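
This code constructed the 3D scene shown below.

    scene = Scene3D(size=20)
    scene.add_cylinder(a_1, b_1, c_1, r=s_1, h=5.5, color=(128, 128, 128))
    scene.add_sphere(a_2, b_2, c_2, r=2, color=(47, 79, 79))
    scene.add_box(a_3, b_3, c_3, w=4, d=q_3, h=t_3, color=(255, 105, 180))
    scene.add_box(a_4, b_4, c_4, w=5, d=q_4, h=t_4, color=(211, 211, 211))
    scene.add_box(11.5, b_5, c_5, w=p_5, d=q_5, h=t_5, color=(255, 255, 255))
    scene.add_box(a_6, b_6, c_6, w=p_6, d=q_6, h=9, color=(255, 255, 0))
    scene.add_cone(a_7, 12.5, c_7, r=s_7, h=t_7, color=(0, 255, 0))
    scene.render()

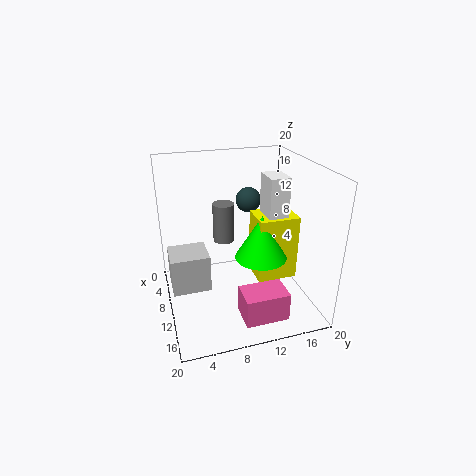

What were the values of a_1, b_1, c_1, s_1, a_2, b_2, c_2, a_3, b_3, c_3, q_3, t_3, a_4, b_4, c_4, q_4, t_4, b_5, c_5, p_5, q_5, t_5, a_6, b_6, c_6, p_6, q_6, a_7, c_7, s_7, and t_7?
a_1 = 8
b_1 = 8.5
c_1 = 9
s_1 = 1.5
a_2 = 2.5
b_2 = 14
c_2 = 12.5
a_3 = 13.5
b_3 = 9
c_3 = 0.5
q_3 = 6
t_3 = 4
a_4 = 5
b_4 = 0.5
c_4 = 2
q_4 = 5.5
t_4 = 5.5
b_5 = 12.5
c_5 = 14.5
p_5 = 3.5
q_5 = 2.5
t_5 = 5
a_6 = 9
b_6 = 12
c_6 = 4.5
p_6 = 4.5
q_6 = 5.5
a_7 = 12.5
c_7 = 8
s_7 = 3.5
t_7 = 6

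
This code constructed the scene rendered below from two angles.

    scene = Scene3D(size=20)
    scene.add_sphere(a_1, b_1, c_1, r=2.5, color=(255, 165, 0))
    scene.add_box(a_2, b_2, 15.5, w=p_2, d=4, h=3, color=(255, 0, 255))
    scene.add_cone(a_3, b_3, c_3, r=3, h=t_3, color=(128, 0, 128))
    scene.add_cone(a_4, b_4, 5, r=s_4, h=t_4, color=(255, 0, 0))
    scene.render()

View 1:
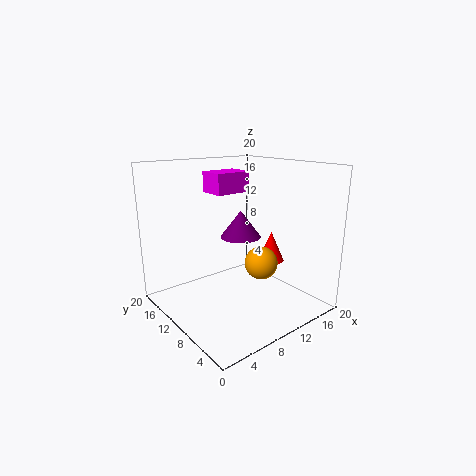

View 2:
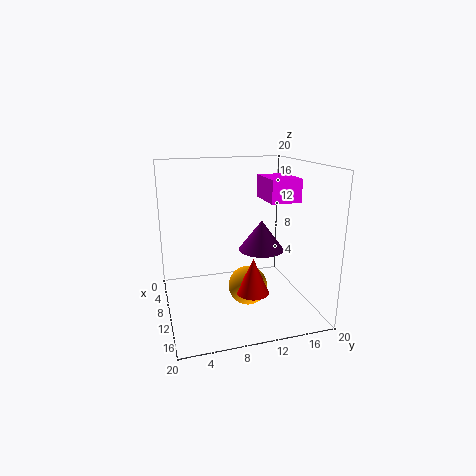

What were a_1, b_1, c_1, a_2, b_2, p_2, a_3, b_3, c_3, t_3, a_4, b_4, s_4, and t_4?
a_1 = 14.5, b_1 = 10, c_1 = 5, a_2 = 9, b_2 = 13, p_2 = 5.5, a_3 = 12.5, b_3 = 12.5, c_3 = 9, t_3 = 4, a_4 = 16.5, b_4 = 10, s_4 = 2, t_4 = 4.5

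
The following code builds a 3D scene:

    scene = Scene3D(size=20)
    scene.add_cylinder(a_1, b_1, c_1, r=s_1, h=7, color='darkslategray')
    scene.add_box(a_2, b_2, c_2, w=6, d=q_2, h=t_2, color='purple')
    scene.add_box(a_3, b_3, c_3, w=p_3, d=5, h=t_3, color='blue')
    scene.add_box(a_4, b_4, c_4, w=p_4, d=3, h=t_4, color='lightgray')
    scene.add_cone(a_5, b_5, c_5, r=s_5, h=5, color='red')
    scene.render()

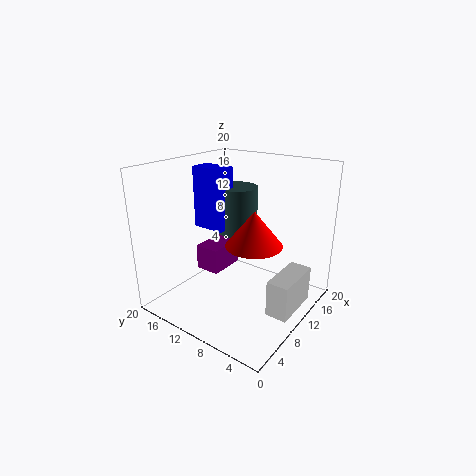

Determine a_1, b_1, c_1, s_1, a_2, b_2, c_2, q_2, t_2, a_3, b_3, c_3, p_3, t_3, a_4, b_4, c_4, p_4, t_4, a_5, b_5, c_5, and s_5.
a_1 = 14
b_1 = 13
c_1 = 9
s_1 = 3
a_2 = 11
b_2 = 15
c_2 = 2
q_2 = 4
t_2 = 4
a_3 = 10
b_3 = 13
c_3 = 10
p_3 = 3
t_3 = 9
a_4 = 8
b_4 = 1
c_4 = 1
p_4 = 7
t_4 = 5
a_5 = 11
b_5 = 8
c_5 = 9
s_5 = 4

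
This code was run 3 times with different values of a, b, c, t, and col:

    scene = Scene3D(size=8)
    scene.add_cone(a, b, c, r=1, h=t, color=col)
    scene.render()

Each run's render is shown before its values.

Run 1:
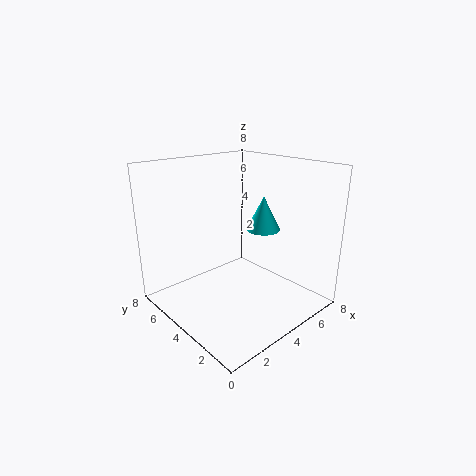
a = 6; b = 4; c = 4; t = 2; col = 'cyan'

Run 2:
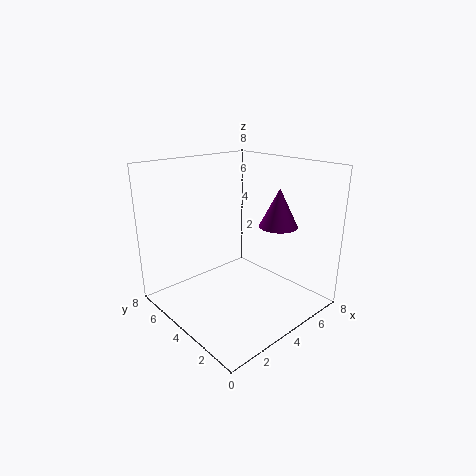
a = 5; b = 2; c = 5; t = 2; col = 'purple'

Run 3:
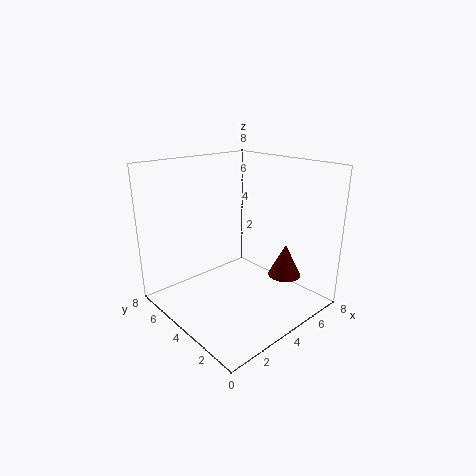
a = 7; b = 3; c = 1; t = 2; col = 'maroon'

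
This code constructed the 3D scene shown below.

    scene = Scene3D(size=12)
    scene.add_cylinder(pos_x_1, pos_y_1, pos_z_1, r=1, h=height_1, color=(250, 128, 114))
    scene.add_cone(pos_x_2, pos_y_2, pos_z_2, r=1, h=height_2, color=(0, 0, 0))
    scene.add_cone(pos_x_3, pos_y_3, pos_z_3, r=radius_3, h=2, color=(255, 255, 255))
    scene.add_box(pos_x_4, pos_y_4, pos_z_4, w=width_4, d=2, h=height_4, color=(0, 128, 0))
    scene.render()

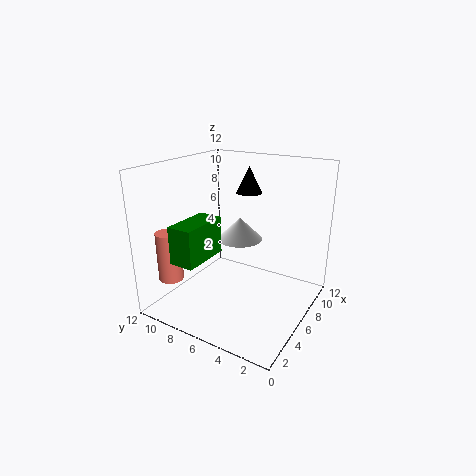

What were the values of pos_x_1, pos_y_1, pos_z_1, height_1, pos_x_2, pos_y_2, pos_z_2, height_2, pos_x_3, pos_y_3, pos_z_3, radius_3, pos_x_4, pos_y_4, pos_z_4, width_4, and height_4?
pos_x_1 = 2; pos_y_1 = 10; pos_z_1 = 3; height_1 = 4; pos_x_2 = 6; pos_y_2 = 5; pos_z_2 = 10; height_2 = 2; pos_x_3 = 8; pos_y_3 = 7; pos_z_3 = 5; radius_3 = 2; pos_x_4 = 1; pos_y_4 = 7; pos_z_4 = 5; width_4 = 4; height_4 = 3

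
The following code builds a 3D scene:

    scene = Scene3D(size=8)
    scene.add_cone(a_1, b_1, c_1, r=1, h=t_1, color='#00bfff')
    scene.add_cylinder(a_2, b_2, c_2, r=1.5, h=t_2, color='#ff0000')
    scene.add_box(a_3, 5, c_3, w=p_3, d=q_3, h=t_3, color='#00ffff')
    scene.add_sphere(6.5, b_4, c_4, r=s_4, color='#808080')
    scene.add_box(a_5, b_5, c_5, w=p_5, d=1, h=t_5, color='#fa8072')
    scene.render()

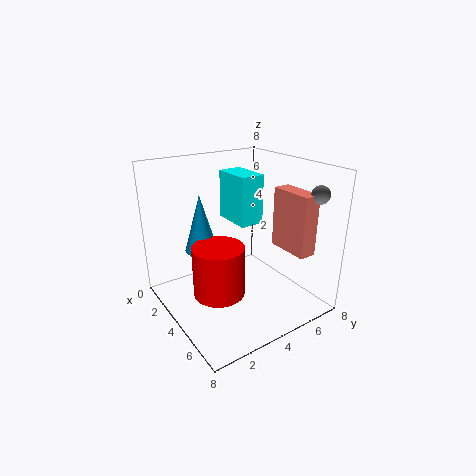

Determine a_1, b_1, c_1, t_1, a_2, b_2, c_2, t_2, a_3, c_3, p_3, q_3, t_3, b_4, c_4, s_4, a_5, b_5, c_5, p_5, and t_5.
a_1 = 1.5, b_1 = 3, c_1 = 2.5, t_1 = 3.5, a_2 = 3.5, b_2 = 3, c_2 = 0.5, t_2 = 3, a_3 = 0.5, c_3 = 4, p_3 = 2.5, q_3 = 1.5, t_3 = 3, b_4 = 7.5, c_4 = 6.5, s_4 = 0.5, a_5 = 4, b_5 = 6.5, c_5 = 3, p_5 = 2.5, t_5 = 3.5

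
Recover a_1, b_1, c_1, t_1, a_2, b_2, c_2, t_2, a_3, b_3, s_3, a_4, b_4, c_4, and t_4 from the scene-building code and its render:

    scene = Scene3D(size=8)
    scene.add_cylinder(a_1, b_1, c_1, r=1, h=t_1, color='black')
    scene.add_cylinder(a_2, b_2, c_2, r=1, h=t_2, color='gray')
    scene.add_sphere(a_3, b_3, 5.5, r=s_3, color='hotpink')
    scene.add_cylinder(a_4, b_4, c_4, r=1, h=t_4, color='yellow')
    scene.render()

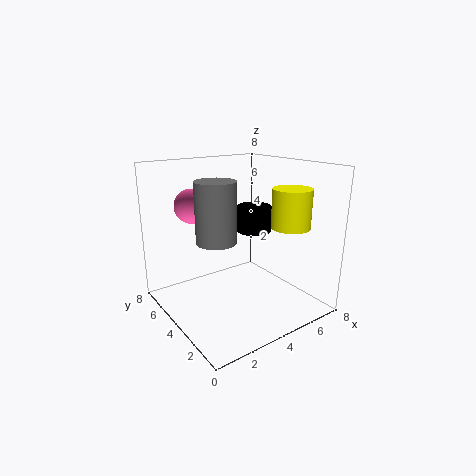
a_1 = 5.5; b_1 = 4.5; c_1 = 4; t_1 = 1.5; a_2 = 2; b_2 = 3; c_2 = 4.5; t_2 = 3; a_3 = 2.5; b_3 = 6.5; s_3 = 1; a_4 = 5.5; b_4 = 1.5; c_4 = 5; t_4 = 2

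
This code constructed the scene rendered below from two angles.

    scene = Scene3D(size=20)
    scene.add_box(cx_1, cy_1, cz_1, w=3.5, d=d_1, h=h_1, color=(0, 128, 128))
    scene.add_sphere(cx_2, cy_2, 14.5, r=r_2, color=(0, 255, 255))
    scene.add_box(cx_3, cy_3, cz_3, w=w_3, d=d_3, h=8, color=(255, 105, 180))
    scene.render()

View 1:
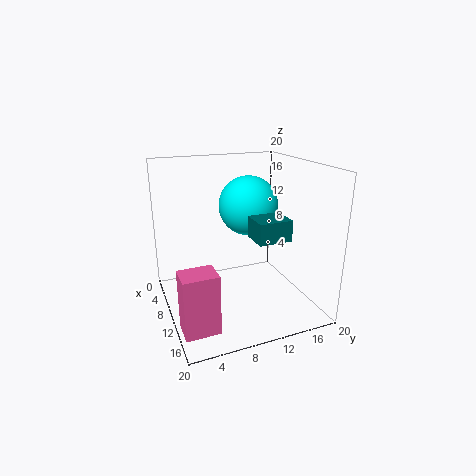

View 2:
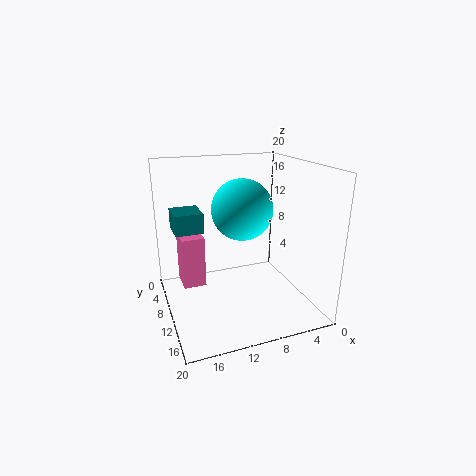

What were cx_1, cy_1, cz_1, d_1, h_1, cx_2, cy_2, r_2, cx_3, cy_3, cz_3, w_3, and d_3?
cx_1 = 15.5, cy_1 = 9, cz_1 = 12.5, d_1 = 4, h_1 = 2.5, cx_2 = 10, cy_2 = 11.5, r_2 = 4, cx_3 = 13.5, cy_3 = 0.5, cz_3 = 0.5, w_3 = 3.5, d_3 = 4.5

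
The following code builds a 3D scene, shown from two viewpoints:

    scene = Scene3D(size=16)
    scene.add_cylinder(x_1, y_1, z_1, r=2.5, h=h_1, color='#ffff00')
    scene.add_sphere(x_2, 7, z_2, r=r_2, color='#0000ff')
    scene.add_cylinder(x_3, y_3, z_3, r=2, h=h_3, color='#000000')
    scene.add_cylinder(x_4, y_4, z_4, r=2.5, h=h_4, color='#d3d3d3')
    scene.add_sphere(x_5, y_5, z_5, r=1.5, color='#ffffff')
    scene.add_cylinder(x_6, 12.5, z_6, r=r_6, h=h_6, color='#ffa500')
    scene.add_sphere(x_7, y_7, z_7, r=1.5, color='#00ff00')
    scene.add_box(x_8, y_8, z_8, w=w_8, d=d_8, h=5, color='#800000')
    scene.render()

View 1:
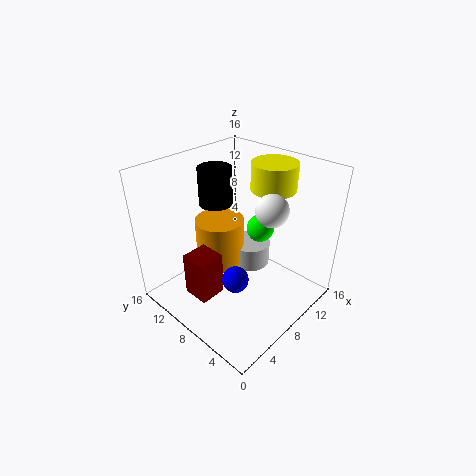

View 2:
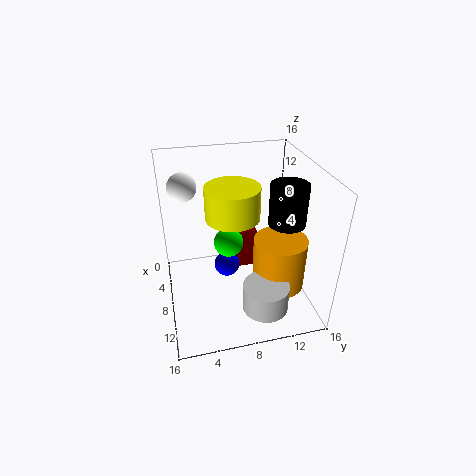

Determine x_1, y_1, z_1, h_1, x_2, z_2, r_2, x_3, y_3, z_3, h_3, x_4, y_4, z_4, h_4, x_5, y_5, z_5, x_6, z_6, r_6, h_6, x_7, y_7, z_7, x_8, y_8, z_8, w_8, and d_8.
x_1 = 12; y_1 = 6.5; z_1 = 13; h_1 = 3; x_2 = 6.5; z_2 = 3.5; r_2 = 1.5; x_3 = 9.5; y_3 = 13; z_3 = 10; h_3 = 4.5; x_4 = 12.5; y_4 = 10; z_4 = 1.5; h_4 = 3; x_5 = 6.5; y_5 = 2.5; z_5 = 14; x_6 = 9.5; z_6 = 2; r_6 = 3; h_6 = 6; x_7 = 10; y_7 = 6.5; z_7 = 9; x_8 = 2.5; y_8 = 8; z_8 = 2; w_8 = 3; d_8 = 3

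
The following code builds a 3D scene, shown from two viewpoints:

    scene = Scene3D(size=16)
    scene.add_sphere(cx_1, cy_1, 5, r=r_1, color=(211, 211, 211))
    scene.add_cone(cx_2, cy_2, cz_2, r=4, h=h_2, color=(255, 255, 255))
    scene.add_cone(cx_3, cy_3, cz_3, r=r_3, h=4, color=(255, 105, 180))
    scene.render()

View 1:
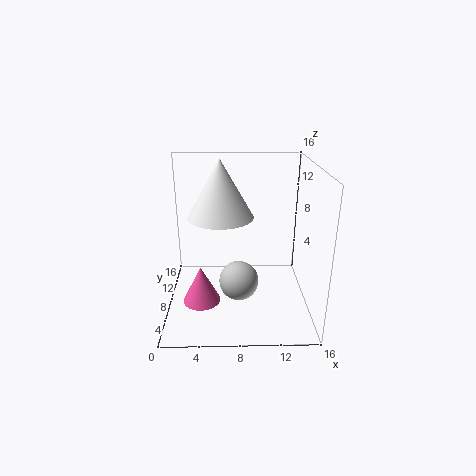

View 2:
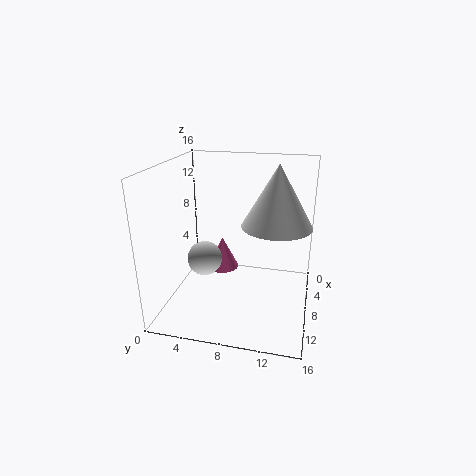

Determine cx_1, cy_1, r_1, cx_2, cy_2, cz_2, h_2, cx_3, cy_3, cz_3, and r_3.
cx_1 = 8, cy_1 = 4, r_1 = 2, cx_2 = 6, cy_2 = 12, cz_2 = 9, h_2 = 7, cx_3 = 4, cy_3 = 5, cz_3 = 2, r_3 = 2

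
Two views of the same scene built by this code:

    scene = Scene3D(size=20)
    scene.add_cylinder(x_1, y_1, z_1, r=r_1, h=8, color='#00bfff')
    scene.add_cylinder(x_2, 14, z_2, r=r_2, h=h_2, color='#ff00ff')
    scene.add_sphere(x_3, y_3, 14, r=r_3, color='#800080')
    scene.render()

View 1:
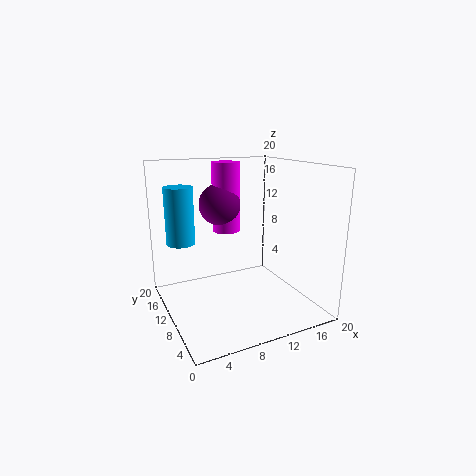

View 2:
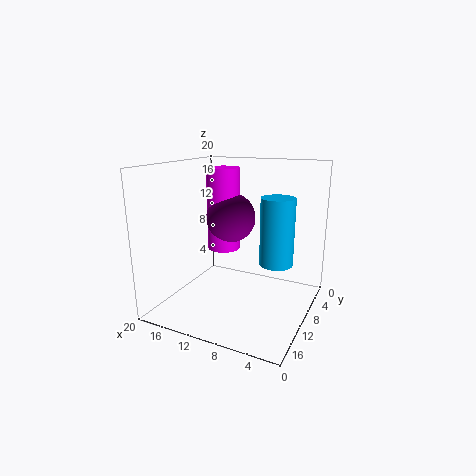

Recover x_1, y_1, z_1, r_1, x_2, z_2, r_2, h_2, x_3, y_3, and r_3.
x_1 = 3; y_1 = 14; z_1 = 9; r_1 = 2; x_2 = 10; z_2 = 10; r_2 = 2; h_2 = 10; x_3 = 9; y_3 = 14; r_3 = 3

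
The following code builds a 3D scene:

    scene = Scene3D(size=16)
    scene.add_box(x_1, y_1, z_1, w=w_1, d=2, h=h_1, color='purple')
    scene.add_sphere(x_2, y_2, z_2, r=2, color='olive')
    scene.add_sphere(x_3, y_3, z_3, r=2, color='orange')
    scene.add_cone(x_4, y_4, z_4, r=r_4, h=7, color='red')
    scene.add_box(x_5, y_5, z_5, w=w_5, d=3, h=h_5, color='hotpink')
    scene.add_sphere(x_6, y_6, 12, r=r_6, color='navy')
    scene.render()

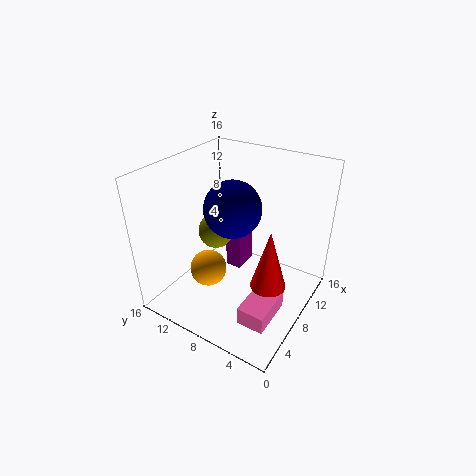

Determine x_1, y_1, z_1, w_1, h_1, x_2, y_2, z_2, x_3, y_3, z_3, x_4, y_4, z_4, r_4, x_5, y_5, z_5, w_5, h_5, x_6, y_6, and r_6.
x_1 = 10, y_1 = 9, z_1 = 2, w_1 = 3, h_1 = 6, x_2 = 8, y_2 = 11, z_2 = 8, x_3 = 5, y_3 = 10, z_3 = 5, x_4 = 8, y_4 = 4, z_4 = 3, r_4 = 2, x_5 = 3, y_5 = 2, z_5 = 1, w_5 = 5, h_5 = 2, x_6 = 7, y_6 = 8, r_6 = 3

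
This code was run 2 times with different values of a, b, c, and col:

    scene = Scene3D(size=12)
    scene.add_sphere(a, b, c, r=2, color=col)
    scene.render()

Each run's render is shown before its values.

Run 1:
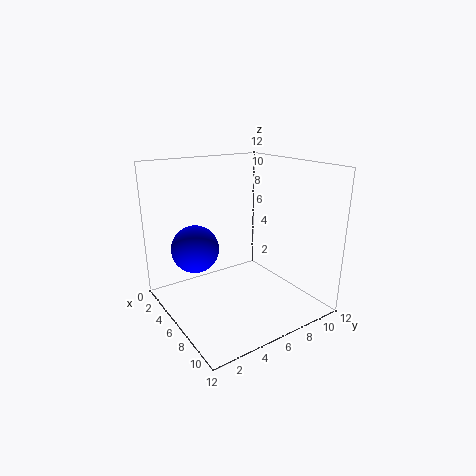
a = 4
b = 3
c = 5
col = 'blue'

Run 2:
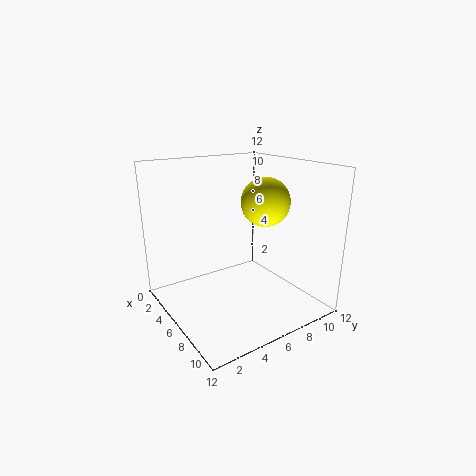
a = 7
b = 8
c = 9
col = 'yellow'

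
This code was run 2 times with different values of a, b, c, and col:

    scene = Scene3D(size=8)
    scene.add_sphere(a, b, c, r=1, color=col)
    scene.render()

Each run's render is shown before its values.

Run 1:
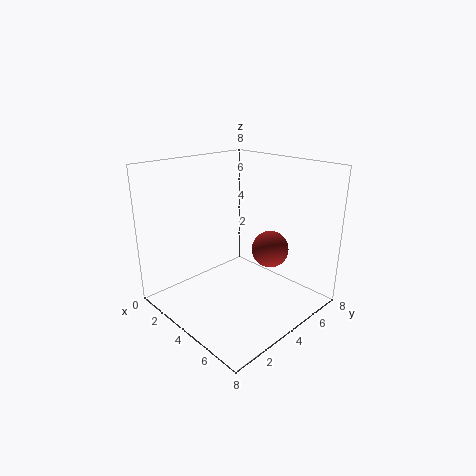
a = 5.5; b = 5; c = 3.5; col = 'brown'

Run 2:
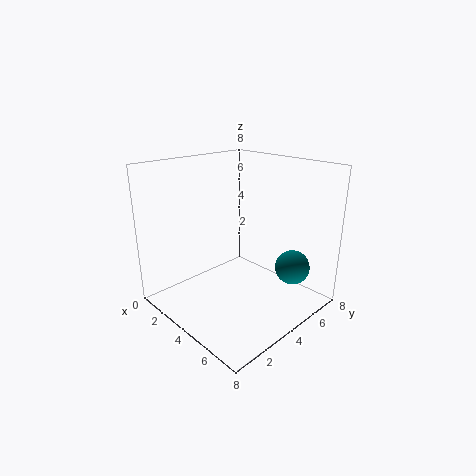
a = 6; b = 6.5; c = 2; col = 'teal'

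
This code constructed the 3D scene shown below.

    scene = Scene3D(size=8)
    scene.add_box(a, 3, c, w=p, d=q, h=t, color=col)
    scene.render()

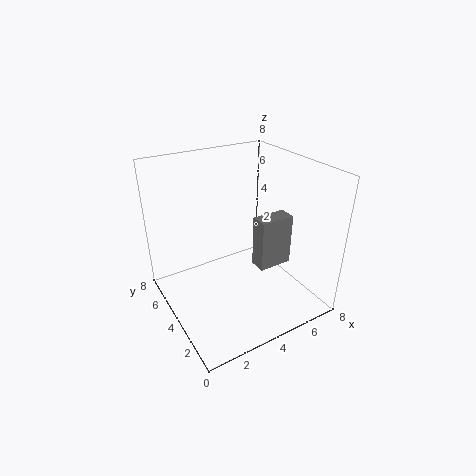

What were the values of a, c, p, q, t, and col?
a = 5; c = 2; p = 2; q = 1; t = 3; col = 'gray'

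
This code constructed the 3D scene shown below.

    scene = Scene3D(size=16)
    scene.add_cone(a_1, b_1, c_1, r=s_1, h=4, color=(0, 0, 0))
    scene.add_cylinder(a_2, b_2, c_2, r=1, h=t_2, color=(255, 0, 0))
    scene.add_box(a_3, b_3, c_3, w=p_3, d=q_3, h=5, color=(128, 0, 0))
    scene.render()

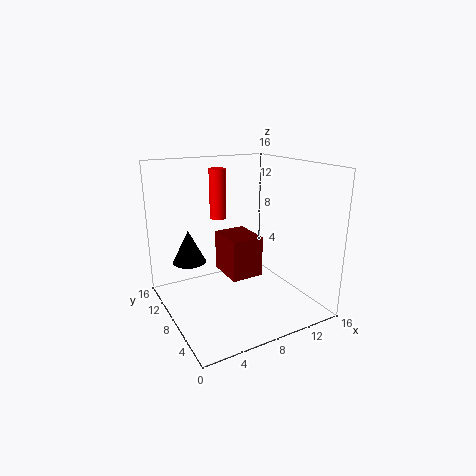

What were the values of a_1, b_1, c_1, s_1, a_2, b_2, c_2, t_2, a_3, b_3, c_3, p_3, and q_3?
a_1 = 4
b_1 = 13
c_1 = 4
s_1 = 2
a_2 = 8
b_2 = 13
c_2 = 9
t_2 = 6
a_3 = 8
b_3 = 9
c_3 = 2
p_3 = 4
q_3 = 5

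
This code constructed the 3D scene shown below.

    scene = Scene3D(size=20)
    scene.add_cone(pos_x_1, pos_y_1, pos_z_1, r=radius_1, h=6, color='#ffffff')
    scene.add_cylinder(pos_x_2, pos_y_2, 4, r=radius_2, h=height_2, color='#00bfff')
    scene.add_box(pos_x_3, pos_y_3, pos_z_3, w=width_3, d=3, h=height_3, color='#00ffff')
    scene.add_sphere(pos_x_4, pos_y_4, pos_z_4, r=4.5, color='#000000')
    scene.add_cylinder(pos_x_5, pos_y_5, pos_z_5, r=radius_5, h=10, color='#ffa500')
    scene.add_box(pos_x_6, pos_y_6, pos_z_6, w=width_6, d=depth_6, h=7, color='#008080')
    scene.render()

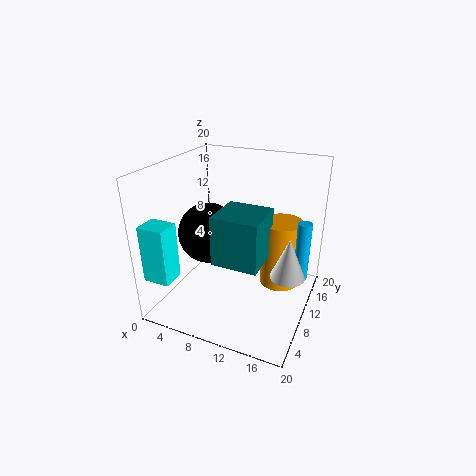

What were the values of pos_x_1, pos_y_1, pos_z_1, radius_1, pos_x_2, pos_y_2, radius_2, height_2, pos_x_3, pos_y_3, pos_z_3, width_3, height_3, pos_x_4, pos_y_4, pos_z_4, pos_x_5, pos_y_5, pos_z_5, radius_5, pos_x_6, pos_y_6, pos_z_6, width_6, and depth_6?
pos_x_1 = 17, pos_y_1 = 11.5, pos_z_1 = 4.5, radius_1 = 2.5, pos_x_2 = 18.5, pos_y_2 = 13, radius_2 = 1, height_2 = 8.5, pos_x_3 = 1, pos_y_3 = 0.5, pos_z_3 = 6.5, width_3 = 3.5, height_3 = 7.5, pos_x_4 = 4.5, pos_y_4 = 11.5, pos_z_4 = 9, pos_x_5 = 15, pos_y_5 = 14.5, pos_z_5 = 1.5, radius_5 = 3, pos_x_6 = 7.5, pos_y_6 = 6.5, pos_z_6 = 7, width_6 = 6.5, depth_6 = 6.5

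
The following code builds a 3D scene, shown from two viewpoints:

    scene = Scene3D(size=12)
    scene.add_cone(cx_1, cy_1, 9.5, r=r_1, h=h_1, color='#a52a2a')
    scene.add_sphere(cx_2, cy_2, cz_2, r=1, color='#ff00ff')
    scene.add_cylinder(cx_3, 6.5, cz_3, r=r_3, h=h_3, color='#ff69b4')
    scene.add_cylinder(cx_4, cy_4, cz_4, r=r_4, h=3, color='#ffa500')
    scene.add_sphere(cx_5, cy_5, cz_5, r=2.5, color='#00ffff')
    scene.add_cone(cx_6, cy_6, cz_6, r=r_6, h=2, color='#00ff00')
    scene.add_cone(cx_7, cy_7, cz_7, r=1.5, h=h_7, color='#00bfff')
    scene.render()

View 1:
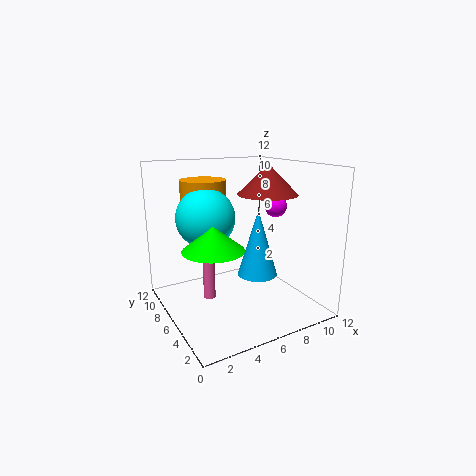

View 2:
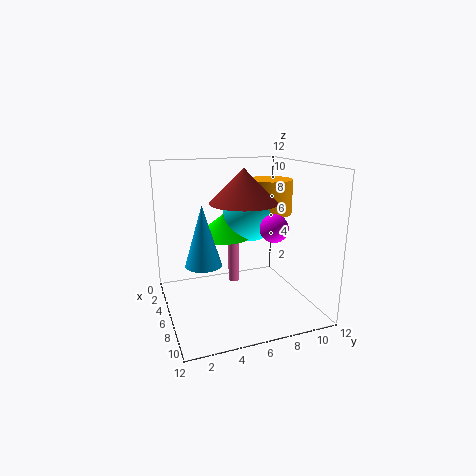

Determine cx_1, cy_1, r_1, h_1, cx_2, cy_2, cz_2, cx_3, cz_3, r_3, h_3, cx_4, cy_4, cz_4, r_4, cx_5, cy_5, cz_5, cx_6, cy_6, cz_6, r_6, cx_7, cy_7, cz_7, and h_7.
cx_1 = 8.5; cy_1 = 5.5; r_1 = 2.5; h_1 = 2.5; cx_2 = 10.5; cy_2 = 7; cz_2 = 8; cx_3 = 3.5; cz_3 = 1; r_3 = 0.5; h_3 = 4; cx_4 = 4.5; cy_4 = 9.5; cz_4 = 7.5; r_4 = 2; cx_5 = 4; cy_5 = 8; cz_5 = 7.5; cx_6 = 3.5; cy_6 = 5.5; cz_6 = 5.5; r_6 = 2.5; cx_7 = 6; cy_7 = 3; cz_7 = 4; h_7 = 5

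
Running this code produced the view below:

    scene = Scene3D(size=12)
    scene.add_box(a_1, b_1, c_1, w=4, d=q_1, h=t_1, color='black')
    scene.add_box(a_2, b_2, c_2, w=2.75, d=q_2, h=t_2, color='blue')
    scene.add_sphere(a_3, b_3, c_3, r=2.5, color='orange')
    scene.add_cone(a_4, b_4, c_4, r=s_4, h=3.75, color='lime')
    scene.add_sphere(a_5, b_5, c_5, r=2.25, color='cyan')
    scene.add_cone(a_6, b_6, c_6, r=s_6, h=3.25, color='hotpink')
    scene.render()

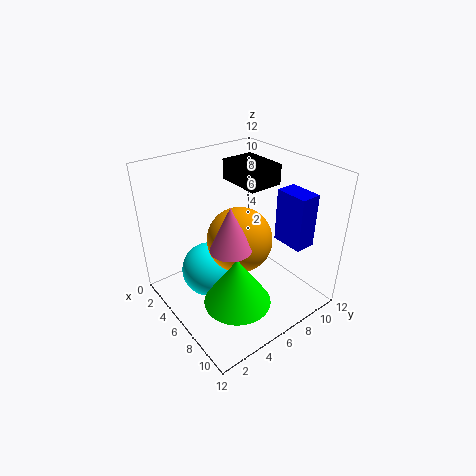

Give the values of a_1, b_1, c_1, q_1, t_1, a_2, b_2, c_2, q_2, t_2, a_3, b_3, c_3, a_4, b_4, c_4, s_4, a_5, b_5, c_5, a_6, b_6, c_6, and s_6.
a_1 = 2.25; b_1 = 7.25; c_1 = 9.75; q_1 = 3; t_1 = 1.75; a_2 = 7.25; b_2 = 9; c_2 = 5.5; q_2 = 1.75; t_2 = 4.5; a_3 = 7.5; b_3 = 5; c_3 = 7; a_4 = 9.5; b_4 = 3.25; c_4 = 3.25; s_4 = 2.5; a_5 = 5.25; b_5 = 3.5; c_5 = 3.5; a_6 = 8.75; b_6 = 3.25; c_6 = 7.5; s_6 = 1.5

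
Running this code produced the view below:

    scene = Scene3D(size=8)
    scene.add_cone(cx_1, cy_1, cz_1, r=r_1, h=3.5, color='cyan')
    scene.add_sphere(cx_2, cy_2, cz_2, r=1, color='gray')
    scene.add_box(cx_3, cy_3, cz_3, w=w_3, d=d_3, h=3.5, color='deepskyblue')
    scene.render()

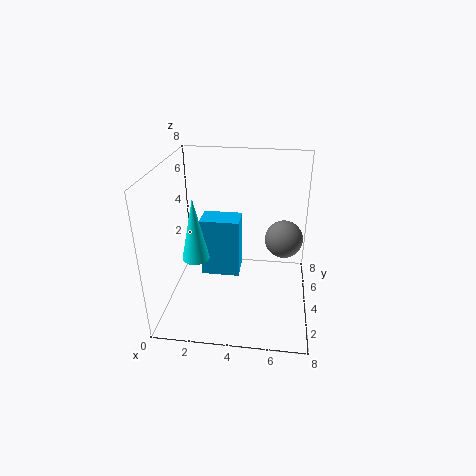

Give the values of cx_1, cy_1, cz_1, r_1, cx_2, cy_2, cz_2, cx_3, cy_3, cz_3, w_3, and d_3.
cx_1 = 1.75, cy_1 = 3.25, cz_1 = 3, r_1 = 0.75, cx_2 = 6.5, cy_2 = 3.75, cz_2 = 4.25, cx_3 = 1.75, cy_3 = 4.25, cz_3 = 1.25, w_3 = 2.25, d_3 = 1.5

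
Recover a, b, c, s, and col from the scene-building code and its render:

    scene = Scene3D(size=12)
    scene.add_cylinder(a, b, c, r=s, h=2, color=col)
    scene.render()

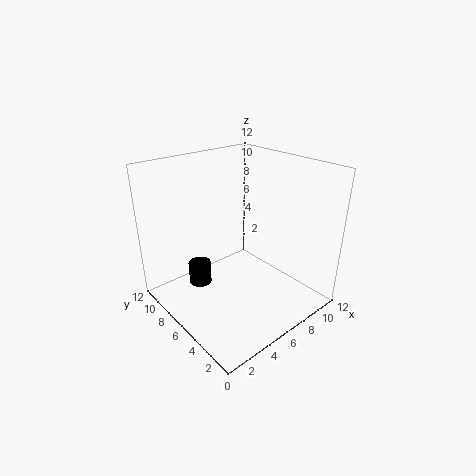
a = 4
b = 9
c = 1
s = 1
col = 'black'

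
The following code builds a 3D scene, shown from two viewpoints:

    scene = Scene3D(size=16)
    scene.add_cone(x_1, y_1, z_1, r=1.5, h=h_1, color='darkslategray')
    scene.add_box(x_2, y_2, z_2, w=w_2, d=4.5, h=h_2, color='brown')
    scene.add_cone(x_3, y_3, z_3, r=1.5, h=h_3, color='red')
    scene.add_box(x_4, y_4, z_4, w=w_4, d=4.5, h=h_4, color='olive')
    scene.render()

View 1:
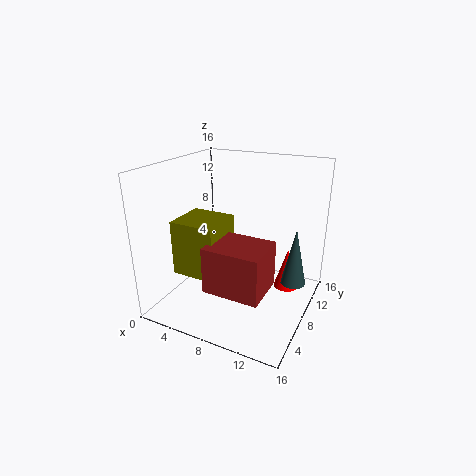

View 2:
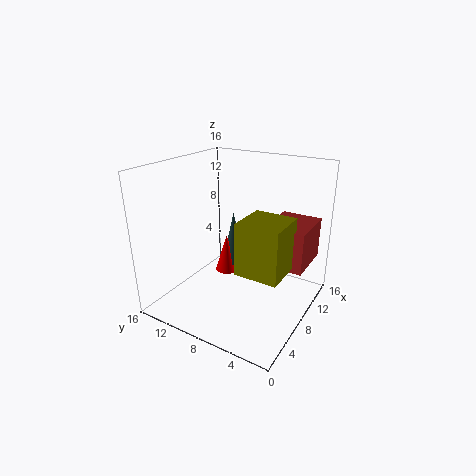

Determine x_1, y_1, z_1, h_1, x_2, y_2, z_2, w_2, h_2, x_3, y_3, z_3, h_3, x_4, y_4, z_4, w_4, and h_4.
x_1 = 13.5, y_1 = 12, z_1 = 1.5, h_1 = 7, x_2 = 8, y_2 = 0.5, z_2 = 5.5, w_2 = 5.5, h_2 = 4.5, x_3 = 12.5, y_3 = 12.5, z_3 = 0.5, h_3 = 5, x_4 = 4, y_4 = 1.5, z_4 = 6, w_4 = 4.5, h_4 = 5.5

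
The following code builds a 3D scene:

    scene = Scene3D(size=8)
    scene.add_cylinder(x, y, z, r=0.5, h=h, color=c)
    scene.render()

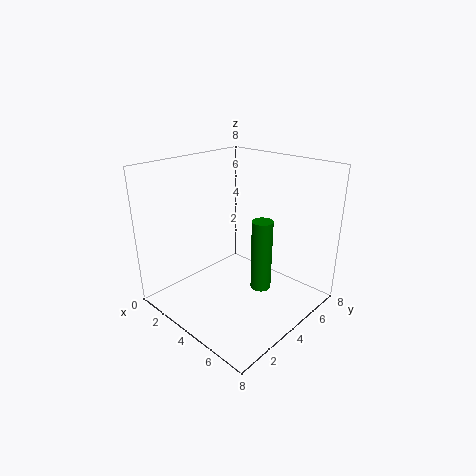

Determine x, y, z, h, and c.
x = 6.5; y = 3; z = 2.5; h = 3.5; c = 'green'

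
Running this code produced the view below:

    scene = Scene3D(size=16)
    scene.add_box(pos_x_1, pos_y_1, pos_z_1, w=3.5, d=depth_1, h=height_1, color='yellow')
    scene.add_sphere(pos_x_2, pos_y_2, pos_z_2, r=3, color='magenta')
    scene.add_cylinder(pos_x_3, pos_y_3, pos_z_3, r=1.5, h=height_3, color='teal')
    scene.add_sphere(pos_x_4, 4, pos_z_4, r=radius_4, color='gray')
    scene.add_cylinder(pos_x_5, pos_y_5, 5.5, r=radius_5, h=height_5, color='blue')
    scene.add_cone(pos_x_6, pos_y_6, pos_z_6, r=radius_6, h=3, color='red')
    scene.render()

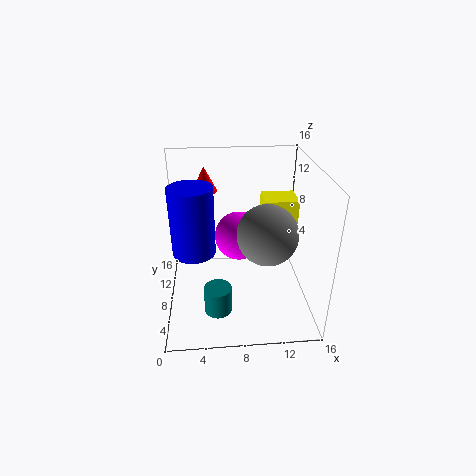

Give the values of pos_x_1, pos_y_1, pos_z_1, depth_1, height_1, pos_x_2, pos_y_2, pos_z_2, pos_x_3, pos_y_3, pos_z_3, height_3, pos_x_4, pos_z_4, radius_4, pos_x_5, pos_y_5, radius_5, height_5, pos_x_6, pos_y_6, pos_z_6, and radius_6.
pos_x_1 = 10.5
pos_y_1 = 6
pos_z_1 = 10.5
depth_1 = 3
height_1 = 2.5
pos_x_2 = 8.5
pos_y_2 = 12
pos_z_2 = 6
pos_x_3 = 5.5
pos_y_3 = 4.5
pos_z_3 = 1
height_3 = 3
pos_x_4 = 10.5
pos_z_4 = 10.5
radius_4 = 3
pos_x_5 = 3
pos_y_5 = 9.5
radius_5 = 2.5
height_5 = 8
pos_x_6 = 4.5
pos_y_6 = 13.5
pos_z_6 = 11.5
radius_6 = 1.5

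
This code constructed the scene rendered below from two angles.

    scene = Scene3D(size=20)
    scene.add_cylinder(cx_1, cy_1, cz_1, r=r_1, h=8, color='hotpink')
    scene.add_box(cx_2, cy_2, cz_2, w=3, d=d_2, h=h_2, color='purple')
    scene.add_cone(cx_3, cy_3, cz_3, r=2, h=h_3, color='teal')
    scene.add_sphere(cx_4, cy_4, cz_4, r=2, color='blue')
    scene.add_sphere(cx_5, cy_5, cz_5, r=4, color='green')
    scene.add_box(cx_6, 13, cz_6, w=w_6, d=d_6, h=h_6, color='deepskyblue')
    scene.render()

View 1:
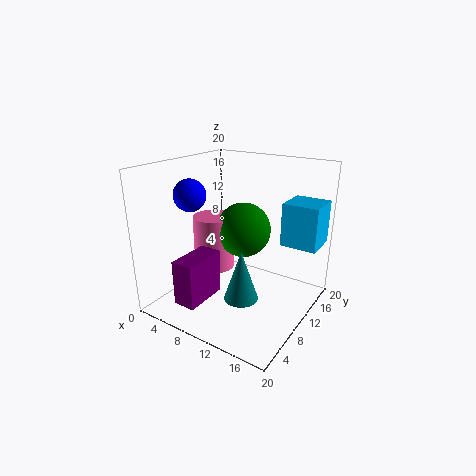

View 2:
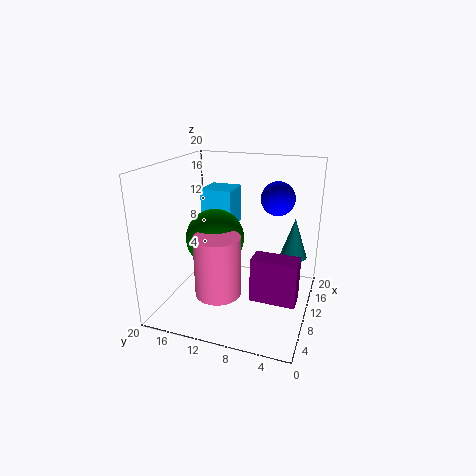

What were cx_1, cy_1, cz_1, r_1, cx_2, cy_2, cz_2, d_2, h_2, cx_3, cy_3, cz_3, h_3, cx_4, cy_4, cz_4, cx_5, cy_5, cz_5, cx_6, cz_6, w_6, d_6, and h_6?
cx_1 = 5; cy_1 = 11; cz_1 = 4; r_1 = 3; cx_2 = 6; cy_2 = 1; cz_2 = 3; d_2 = 6; h_2 = 6; cx_3 = 15; cy_3 = 3; cz_3 = 6; h_3 = 6; cx_4 = 7; cy_4 = 4; cz_4 = 17; cx_5 = 9; cy_5 = 13; cz_5 = 10; cx_6 = 15; cz_6 = 9; w_6 = 5; d_6 = 5; h_6 = 6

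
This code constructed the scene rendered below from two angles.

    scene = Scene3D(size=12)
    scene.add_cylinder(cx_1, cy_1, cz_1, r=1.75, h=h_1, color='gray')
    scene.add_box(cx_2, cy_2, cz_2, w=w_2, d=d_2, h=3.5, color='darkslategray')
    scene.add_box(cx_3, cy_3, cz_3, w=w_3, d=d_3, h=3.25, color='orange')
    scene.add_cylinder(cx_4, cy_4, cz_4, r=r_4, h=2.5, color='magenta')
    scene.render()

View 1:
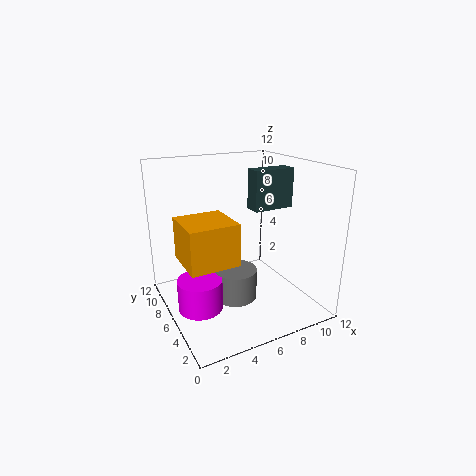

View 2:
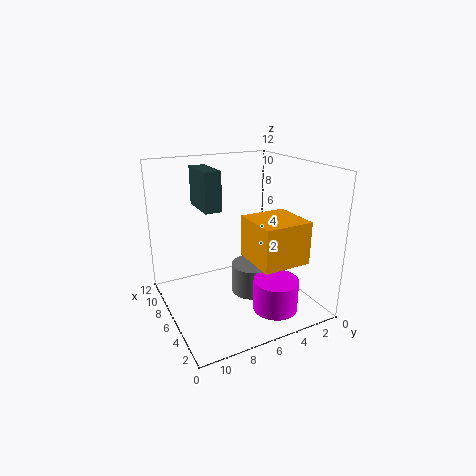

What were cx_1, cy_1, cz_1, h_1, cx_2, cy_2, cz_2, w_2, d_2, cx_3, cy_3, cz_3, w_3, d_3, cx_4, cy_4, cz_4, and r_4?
cx_1 = 5.25
cy_1 = 5
cz_1 = 1.25
h_1 = 2.5
cx_2 = 8
cy_2 = 6.5
cz_2 = 7.75
w_2 = 3.75
d_2 = 1.5
cx_3 = 0.75
cy_3 = 2.75
cz_3 = 5.25
w_3 = 3.75
d_3 = 3.75
cx_4 = 2
cy_4 = 4.75
cz_4 = 1.25
r_4 = 1.75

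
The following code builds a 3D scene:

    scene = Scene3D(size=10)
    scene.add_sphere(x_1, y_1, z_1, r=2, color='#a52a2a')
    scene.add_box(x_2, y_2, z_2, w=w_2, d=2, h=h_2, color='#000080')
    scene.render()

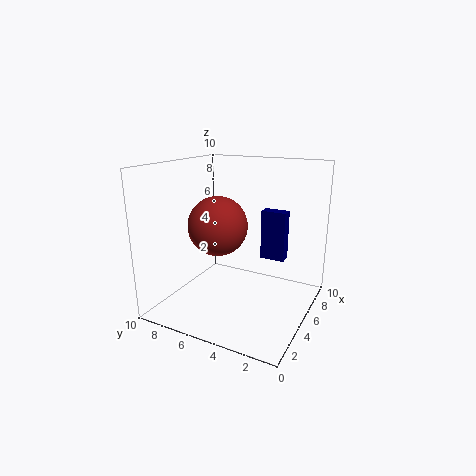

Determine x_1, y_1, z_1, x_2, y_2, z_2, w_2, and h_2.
x_1 = 4; y_1 = 6; z_1 = 6; x_2 = 9; y_2 = 3; z_2 = 2; w_2 = 1; h_2 = 4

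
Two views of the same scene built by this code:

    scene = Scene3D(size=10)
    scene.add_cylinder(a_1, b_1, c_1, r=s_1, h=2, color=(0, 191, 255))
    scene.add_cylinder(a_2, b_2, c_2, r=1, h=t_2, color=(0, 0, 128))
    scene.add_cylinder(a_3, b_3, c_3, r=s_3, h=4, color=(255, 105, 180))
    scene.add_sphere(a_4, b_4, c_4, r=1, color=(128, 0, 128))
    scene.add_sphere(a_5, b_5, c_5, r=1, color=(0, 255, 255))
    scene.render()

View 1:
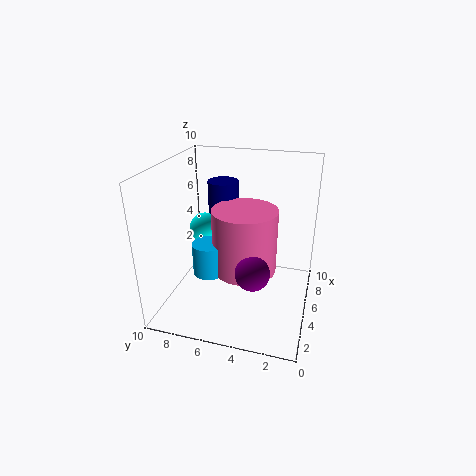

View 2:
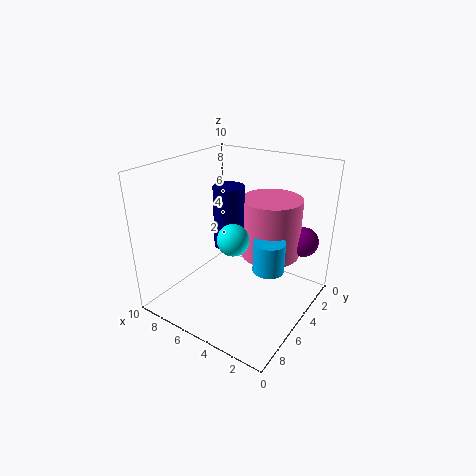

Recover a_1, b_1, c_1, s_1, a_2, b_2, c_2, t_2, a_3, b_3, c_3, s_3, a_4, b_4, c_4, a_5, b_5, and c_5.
a_1 = 2, b_1 = 6, c_1 = 4, s_1 = 1, a_2 = 5, b_2 = 6, c_2 = 5, t_2 = 4, a_3 = 3, b_3 = 4, c_3 = 4, s_3 = 2, a_4 = 1, b_4 = 3, c_4 = 5, a_5 = 4, b_5 = 7, c_5 = 6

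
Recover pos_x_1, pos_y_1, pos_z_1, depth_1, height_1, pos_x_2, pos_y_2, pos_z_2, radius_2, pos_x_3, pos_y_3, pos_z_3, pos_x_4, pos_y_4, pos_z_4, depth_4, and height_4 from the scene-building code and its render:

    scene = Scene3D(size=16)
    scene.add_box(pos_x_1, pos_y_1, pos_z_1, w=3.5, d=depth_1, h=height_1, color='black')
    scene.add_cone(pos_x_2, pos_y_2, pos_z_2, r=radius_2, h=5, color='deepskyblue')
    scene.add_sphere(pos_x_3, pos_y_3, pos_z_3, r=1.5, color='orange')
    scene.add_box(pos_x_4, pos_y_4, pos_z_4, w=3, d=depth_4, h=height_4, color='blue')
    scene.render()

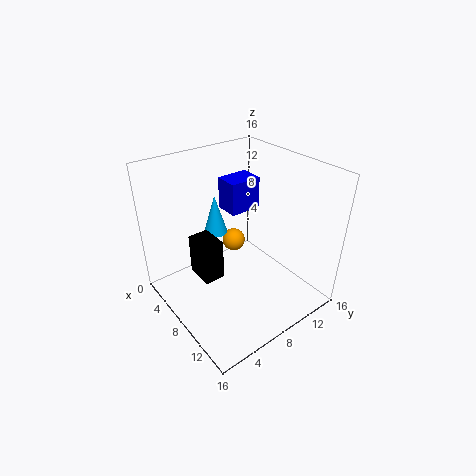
pos_x_1 = 3
pos_y_1 = 4.5
pos_z_1 = 2
depth_1 = 2.5
height_1 = 5
pos_x_2 = 2
pos_y_2 = 9
pos_z_2 = 5.5
radius_2 = 1.5
pos_x_3 = 2.5
pos_y_3 = 11.5
pos_z_3 = 3.5
pos_x_4 = 1.5
pos_y_4 = 10
pos_z_4 = 8.5
depth_4 = 4
height_4 = 4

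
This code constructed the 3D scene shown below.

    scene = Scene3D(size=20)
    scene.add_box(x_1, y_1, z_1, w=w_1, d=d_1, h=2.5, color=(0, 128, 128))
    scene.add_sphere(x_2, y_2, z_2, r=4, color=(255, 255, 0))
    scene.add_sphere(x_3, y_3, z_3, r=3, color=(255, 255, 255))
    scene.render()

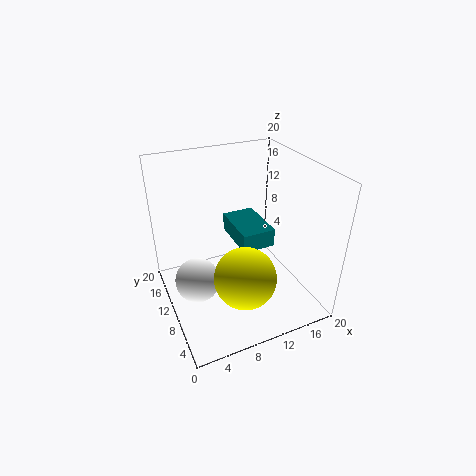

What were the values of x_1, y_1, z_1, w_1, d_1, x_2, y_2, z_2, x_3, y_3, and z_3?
x_1 = 9.5, y_1 = 7, z_1 = 9.5, w_1 = 4.5, d_1 = 7, x_2 = 8.5, y_2 = 4.5, z_2 = 7.5, x_3 = 3.5, y_3 = 9, z_3 = 5.5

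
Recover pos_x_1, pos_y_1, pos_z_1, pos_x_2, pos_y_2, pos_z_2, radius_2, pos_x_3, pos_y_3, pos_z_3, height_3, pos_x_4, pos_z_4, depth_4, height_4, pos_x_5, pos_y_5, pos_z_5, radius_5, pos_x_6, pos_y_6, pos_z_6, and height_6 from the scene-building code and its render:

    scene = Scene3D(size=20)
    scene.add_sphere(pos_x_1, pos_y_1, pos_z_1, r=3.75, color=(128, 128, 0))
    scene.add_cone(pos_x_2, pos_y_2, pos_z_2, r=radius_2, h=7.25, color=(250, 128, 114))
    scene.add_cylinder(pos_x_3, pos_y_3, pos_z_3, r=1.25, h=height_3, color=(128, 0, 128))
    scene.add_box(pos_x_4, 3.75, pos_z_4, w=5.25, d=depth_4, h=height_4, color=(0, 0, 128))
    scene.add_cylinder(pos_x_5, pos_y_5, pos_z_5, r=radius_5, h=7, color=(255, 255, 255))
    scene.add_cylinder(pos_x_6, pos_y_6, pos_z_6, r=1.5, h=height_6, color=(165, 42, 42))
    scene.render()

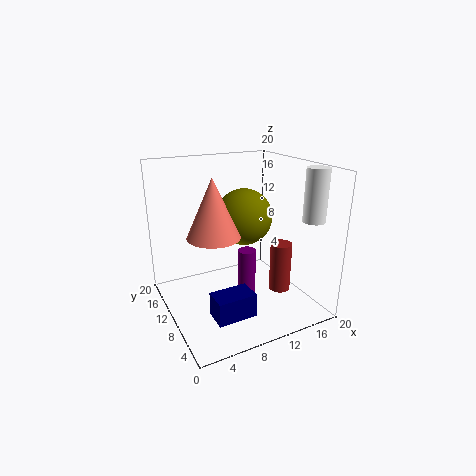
pos_x_1 = 10.5, pos_y_1 = 9.25, pos_z_1 = 13.25, pos_x_2 = 5, pos_y_2 = 6.75, pos_z_2 = 12.25, radius_2 = 3.25, pos_x_3 = 10.75, pos_y_3 = 8.75, pos_z_3 = 0.25, height_3 = 8.25, pos_x_4 = 4.25, pos_z_4 = 1.25, depth_4 = 3.25, height_4 = 3.25, pos_x_5 = 18, pos_y_5 = 4, pos_z_5 = 13, radius_5 = 1.5, pos_x_6 = 15.25, pos_y_6 = 7, pos_z_6 = 2.25, height_6 = 7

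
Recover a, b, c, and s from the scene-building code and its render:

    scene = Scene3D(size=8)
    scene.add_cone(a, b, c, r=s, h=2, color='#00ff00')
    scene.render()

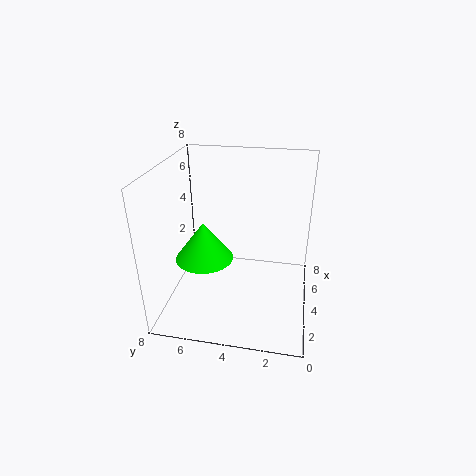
a = 2.5
b = 5.5
c = 3.5
s = 1.5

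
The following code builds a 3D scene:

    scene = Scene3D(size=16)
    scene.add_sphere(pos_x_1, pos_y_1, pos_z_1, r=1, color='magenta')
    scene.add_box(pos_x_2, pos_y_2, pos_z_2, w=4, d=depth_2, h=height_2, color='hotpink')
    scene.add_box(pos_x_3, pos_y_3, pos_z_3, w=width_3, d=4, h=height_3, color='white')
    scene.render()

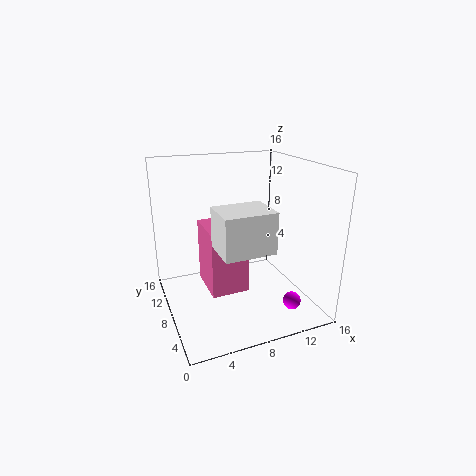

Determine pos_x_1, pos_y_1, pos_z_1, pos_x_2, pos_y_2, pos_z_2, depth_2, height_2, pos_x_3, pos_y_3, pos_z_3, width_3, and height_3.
pos_x_1 = 13; pos_y_1 = 4; pos_z_1 = 1; pos_x_2 = 4; pos_y_2 = 5; pos_z_2 = 3; depth_2 = 5; height_2 = 7; pos_x_3 = 4; pos_y_3 = 1; pos_z_3 = 9; width_3 = 5; height_3 = 4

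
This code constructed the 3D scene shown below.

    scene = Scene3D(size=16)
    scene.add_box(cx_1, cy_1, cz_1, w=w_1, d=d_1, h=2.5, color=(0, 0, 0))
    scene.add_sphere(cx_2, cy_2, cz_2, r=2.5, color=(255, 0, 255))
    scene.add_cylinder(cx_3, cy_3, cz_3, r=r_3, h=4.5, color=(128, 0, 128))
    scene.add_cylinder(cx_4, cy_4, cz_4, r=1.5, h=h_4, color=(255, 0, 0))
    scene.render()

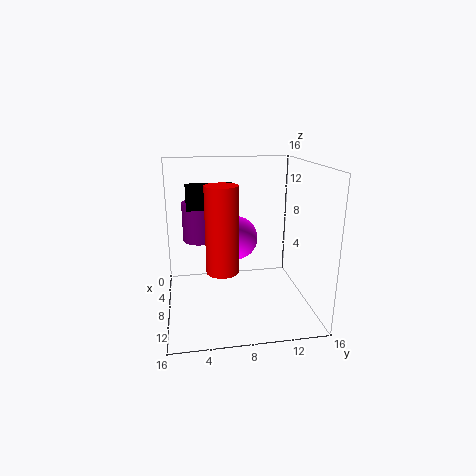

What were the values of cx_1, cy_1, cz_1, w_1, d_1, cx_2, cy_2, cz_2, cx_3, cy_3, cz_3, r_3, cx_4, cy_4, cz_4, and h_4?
cx_1 = 4, cy_1 = 2.5, cz_1 = 11, w_1 = 3, d_1 = 5.5, cx_2 = 6.5, cy_2 = 8, cz_2 = 7.5, cx_3 = 5, cy_3 = 4, cz_3 = 7, r_3 = 2, cx_4 = 14, cy_4 = 5.5, cz_4 = 7, h_4 = 8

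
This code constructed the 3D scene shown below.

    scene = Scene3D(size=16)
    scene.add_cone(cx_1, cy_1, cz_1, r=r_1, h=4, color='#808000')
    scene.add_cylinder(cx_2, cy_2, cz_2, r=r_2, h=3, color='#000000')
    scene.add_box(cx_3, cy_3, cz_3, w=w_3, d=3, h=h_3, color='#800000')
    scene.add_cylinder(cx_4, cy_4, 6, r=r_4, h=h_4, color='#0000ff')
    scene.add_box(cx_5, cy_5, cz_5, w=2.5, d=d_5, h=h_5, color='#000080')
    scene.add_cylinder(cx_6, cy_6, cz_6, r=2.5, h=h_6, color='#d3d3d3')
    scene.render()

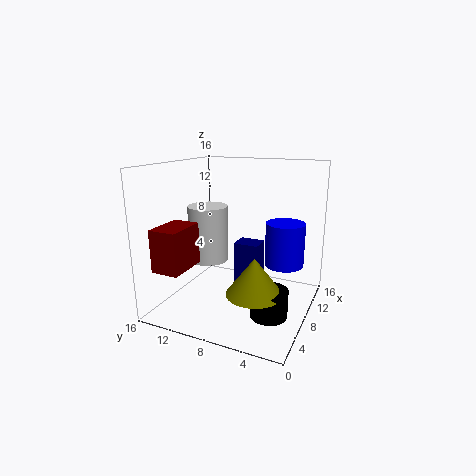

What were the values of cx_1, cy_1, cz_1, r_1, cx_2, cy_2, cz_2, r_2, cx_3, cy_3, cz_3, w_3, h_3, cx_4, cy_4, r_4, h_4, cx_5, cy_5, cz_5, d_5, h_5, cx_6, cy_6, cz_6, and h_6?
cx_1 = 5.5
cy_1 = 5
cz_1 = 3
r_1 = 3
cx_2 = 6
cy_2 = 3.5
cz_2 = 0.5
r_2 = 2
cx_3 = 1
cy_3 = 11.5
cz_3 = 5.5
w_3 = 4.5
h_3 = 4.5
cx_4 = 7.5
cy_4 = 2.5
r_4 = 2
h_4 = 4.5
cx_5 = 10
cy_5 = 6.5
cz_5 = 0.5
d_5 = 3
h_5 = 6
cx_6 = 11
cy_6 = 13.5
cz_6 = 3.5
h_6 = 7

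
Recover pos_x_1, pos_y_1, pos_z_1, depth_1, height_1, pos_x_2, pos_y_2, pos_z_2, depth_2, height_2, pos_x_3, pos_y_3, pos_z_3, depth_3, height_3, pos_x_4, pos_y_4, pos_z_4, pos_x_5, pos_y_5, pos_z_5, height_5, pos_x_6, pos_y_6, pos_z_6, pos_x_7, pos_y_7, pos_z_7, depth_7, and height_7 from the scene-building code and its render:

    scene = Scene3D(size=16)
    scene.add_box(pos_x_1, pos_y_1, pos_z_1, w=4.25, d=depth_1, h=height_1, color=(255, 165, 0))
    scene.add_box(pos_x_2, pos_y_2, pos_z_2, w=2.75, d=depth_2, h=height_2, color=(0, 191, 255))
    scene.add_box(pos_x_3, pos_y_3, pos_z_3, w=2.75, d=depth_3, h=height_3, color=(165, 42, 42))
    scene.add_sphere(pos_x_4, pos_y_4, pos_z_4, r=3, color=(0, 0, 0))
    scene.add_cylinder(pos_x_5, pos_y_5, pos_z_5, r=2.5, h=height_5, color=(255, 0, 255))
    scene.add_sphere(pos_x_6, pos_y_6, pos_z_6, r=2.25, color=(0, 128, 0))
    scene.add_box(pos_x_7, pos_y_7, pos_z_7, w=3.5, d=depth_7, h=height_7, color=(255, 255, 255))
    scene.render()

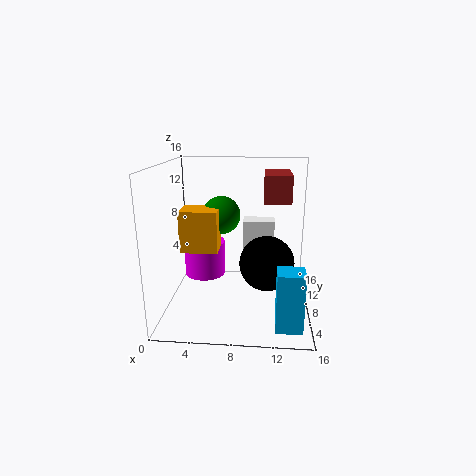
pos_x_1 = 1.5, pos_y_1 = 7.25, pos_z_1 = 6.25, depth_1 = 3.25, height_1 = 4.75, pos_x_2 = 12.25, pos_y_2 = 1.75, pos_z_2 = 0.25, depth_2 = 2.5, height_2 = 6.25, pos_x_3 = 10.75, pos_y_3 = 5.25, pos_z_3 = 12.5, depth_3 = 5.25, height_3 = 2.75, pos_x_4 = 11.25, pos_y_4 = 7, pos_z_4 = 5.5, pos_x_5 = 3.5, pos_y_5 = 11.5, pos_z_5 = 2, height_5 = 4.25, pos_x_6 = 5.75, pos_y_6 = 11, pos_z_6 = 9.75, pos_x_7 = 8.5, pos_y_7 = 8.5, pos_z_7 = 3.25, depth_7 = 2.25, height_7 = 6.5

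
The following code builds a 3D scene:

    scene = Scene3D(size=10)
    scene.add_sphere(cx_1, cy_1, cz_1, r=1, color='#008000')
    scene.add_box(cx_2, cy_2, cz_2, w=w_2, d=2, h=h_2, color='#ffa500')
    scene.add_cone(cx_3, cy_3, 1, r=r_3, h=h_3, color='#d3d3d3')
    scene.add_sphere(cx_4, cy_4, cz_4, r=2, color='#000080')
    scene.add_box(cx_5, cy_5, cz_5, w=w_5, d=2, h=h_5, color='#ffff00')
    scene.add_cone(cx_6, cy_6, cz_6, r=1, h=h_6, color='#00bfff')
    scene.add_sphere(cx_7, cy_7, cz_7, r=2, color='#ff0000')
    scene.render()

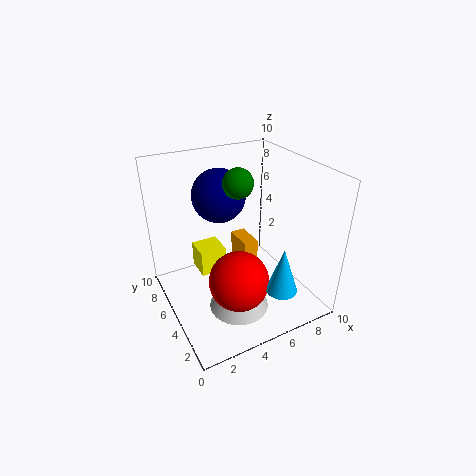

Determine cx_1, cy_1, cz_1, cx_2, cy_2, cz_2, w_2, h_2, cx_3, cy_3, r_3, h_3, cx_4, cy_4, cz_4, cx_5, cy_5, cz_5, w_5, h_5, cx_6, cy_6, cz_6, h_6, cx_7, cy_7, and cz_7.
cx_1 = 5
cy_1 = 5
cz_1 = 9
cx_2 = 5
cy_2 = 4
cz_2 = 2
w_2 = 1
h_2 = 3
cx_3 = 4
cy_3 = 3
r_3 = 2
h_3 = 3
cx_4 = 5
cy_4 = 8
cz_4 = 7
cx_5 = 3
cy_5 = 7
cz_5 = 1
w_5 = 2
h_5 = 2
cx_6 = 6
cy_6 = 1
cz_6 = 3
h_6 = 3
cx_7 = 4
cy_7 = 3
cz_7 = 3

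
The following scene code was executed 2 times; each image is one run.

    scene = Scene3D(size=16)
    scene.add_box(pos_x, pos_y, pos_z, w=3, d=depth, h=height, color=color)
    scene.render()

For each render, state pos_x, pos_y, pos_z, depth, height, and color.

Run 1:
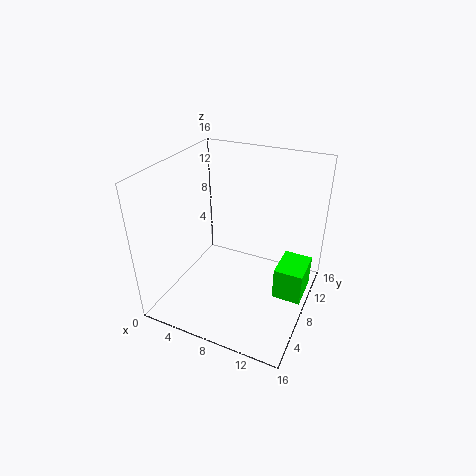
pos_x = 13, pos_y = 6, pos_z = 3, depth = 4, height = 3.5, color = 'lime'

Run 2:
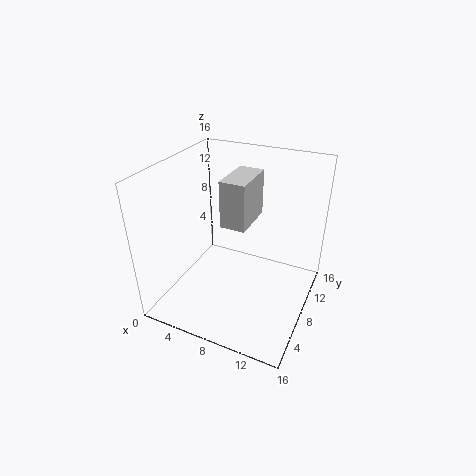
pos_x = 5.5, pos_y = 8.5, pos_z = 8.5, depth = 5.5, height = 5.5, color = 'lightgray'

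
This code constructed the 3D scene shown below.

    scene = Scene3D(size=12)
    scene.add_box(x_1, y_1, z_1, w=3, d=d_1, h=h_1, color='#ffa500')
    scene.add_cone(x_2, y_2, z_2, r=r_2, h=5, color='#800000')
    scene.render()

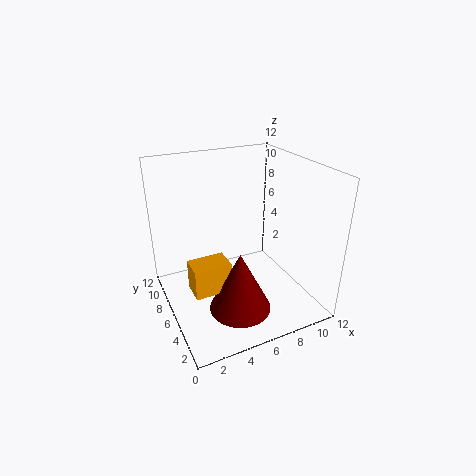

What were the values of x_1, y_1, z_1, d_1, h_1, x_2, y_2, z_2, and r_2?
x_1 = 1.5; y_1 = 4; z_1 = 2.5; d_1 = 2; h_1 = 2.5; x_2 = 5; y_2 = 3.5; z_2 = 1; r_2 = 2.5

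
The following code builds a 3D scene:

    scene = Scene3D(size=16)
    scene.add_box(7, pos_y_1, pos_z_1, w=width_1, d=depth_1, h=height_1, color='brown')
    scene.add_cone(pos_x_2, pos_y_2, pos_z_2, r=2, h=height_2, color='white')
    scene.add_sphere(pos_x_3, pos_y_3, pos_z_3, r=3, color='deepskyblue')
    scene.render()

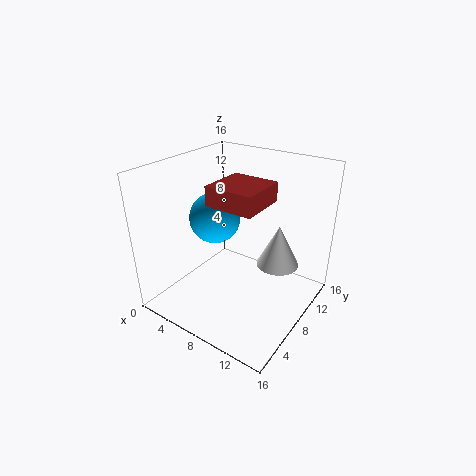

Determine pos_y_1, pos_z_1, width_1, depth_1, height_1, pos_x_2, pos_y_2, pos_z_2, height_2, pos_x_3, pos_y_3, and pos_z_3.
pos_y_1 = 4
pos_z_1 = 13
width_1 = 5
depth_1 = 5
height_1 = 2
pos_x_2 = 14
pos_y_2 = 6
pos_z_2 = 8
height_2 = 4
pos_x_3 = 4
pos_y_3 = 9
pos_z_3 = 9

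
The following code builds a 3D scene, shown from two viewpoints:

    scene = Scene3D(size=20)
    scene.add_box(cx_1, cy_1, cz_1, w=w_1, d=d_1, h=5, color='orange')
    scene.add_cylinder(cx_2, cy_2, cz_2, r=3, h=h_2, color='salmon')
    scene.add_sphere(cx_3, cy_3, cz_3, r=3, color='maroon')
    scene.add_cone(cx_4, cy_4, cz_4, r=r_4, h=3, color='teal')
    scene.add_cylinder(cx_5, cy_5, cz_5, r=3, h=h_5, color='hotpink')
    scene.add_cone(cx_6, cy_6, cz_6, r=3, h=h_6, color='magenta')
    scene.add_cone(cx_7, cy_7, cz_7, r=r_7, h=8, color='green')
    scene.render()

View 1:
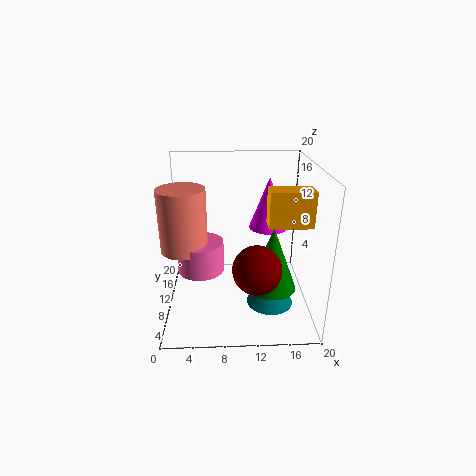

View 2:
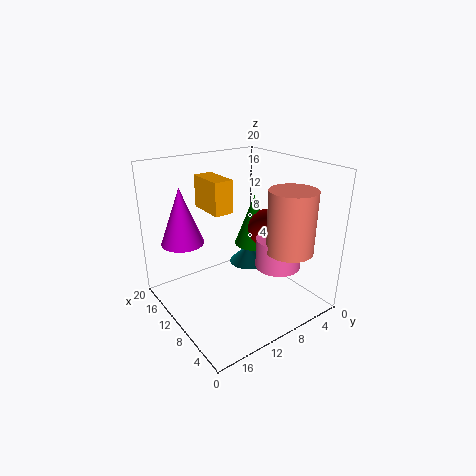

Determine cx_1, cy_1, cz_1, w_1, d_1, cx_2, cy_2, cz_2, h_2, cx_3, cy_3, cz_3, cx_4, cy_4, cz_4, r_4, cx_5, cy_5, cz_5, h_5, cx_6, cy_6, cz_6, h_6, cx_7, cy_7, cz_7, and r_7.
cx_1 = 14
cy_1 = 8
cz_1 = 12
w_1 = 6
d_1 = 3
cx_2 = 3
cy_2 = 7
cz_2 = 10
h_2 = 8
cx_3 = 12
cy_3 = 3
cz_3 = 9
cx_4 = 14
cy_4 = 5
cz_4 = 3
r_4 = 3
cx_5 = 5
cy_5 = 7
cz_5 = 7
h_5 = 4
cx_6 = 15
cy_6 = 16
cz_6 = 9
h_6 = 8
cx_7 = 14
cy_7 = 4
cz_7 = 6
r_7 = 3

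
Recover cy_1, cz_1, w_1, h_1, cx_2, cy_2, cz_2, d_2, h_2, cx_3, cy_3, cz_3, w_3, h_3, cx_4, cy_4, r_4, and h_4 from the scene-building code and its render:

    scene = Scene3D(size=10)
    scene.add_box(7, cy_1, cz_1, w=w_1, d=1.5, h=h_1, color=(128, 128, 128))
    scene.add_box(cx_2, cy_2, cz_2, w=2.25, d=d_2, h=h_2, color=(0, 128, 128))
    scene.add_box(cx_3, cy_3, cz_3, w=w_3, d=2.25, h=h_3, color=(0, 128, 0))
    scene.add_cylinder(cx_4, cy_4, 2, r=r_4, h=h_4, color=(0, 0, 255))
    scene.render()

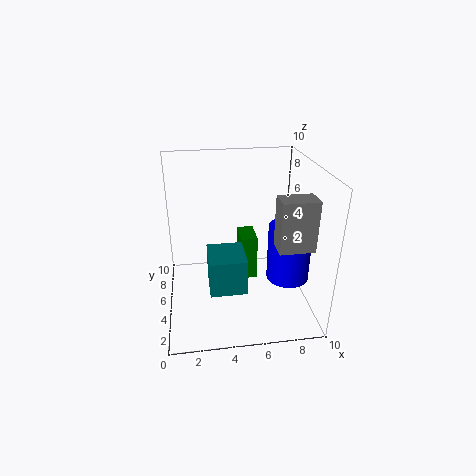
cy_1 = 1.5
cz_1 = 5.5
w_1 = 2.25
h_1 = 3.25
cx_2 = 2.75
cy_2 = 1
cz_2 = 3.25
d_2 = 2.5
h_2 = 2.25
cx_3 = 5.5
cy_3 = 6.5
cz_3 = 0.5
w_3 = 1.25
h_3 = 3.5
cx_4 = 8.5
cy_4 = 4.25
r_4 = 1.5
h_4 = 4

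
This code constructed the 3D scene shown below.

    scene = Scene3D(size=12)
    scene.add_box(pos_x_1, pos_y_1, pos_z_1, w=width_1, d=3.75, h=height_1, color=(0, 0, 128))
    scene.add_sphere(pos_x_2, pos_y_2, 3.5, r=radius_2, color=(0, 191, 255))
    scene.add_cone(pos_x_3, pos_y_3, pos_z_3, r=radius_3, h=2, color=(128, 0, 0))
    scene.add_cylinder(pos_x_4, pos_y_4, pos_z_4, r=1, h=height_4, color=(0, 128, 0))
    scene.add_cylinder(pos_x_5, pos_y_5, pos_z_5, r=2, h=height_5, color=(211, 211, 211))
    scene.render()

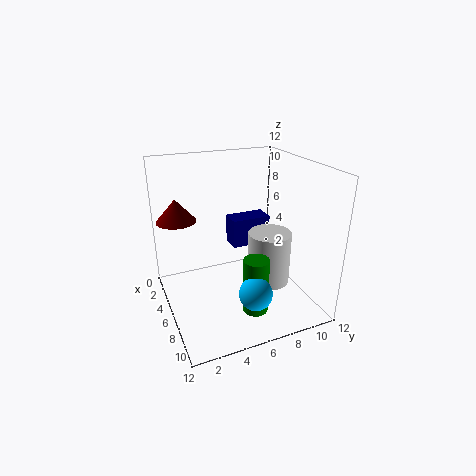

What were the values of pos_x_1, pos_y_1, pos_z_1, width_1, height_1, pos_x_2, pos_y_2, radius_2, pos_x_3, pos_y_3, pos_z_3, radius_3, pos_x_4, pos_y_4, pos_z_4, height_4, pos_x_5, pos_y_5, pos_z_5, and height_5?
pos_x_1 = 0.75, pos_y_1 = 7, pos_z_1 = 3.25, width_1 = 2, height_1 = 2.75, pos_x_2 = 10.5, pos_y_2 = 5.5, radius_2 = 1.25, pos_x_3 = 2.25, pos_y_3 = 1.75, pos_z_3 = 6.75, radius_3 = 1.75, pos_x_4 = 9.5, pos_y_4 = 6, pos_z_4 = 1.25, height_4 = 4.5, pos_x_5 = 4.75, pos_y_5 = 9.75, pos_z_5 = 0.25, height_5 = 5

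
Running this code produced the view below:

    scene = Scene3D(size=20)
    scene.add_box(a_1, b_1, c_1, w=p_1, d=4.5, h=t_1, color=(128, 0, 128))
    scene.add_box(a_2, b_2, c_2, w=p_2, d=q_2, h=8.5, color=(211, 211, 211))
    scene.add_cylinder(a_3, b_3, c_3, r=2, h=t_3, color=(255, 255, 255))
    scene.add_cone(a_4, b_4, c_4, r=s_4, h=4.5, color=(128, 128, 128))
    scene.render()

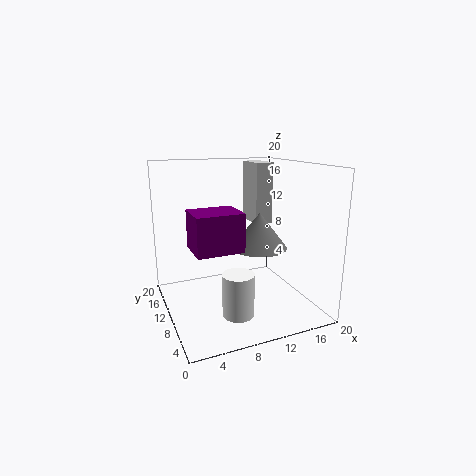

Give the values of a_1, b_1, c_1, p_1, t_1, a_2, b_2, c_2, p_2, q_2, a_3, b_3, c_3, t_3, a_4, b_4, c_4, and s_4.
a_1 = 2
b_1 = 2
c_1 = 11
p_1 = 5.5
t_1 = 4.5
a_2 = 13
b_2 = 10.5
c_2 = 11.5
p_2 = 2.5
q_2 = 4.5
a_3 = 7.5
b_3 = 4
c_3 = 2
t_3 = 5.5
a_4 = 11
b_4 = 5.5
c_4 = 10
s_4 = 3.5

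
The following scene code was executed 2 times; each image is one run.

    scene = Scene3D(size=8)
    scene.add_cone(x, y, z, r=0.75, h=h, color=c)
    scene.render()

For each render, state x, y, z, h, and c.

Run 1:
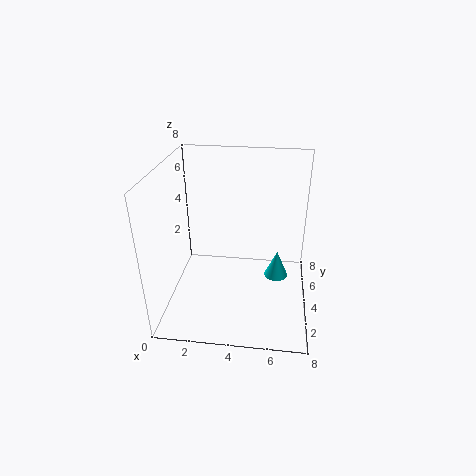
x = 6.25; y = 6; z = 0.25; h = 1.75; c = 'cyan'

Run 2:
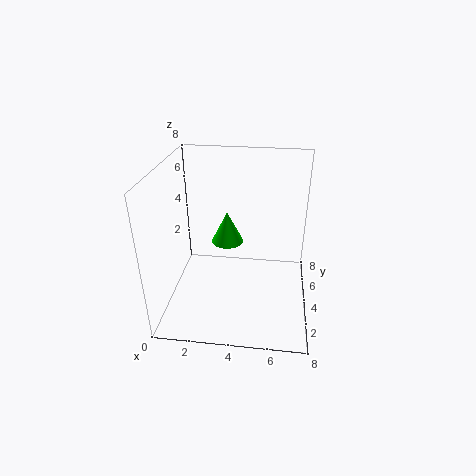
x = 3.75; y = 2; z = 5; h = 1.5; c = 'lime'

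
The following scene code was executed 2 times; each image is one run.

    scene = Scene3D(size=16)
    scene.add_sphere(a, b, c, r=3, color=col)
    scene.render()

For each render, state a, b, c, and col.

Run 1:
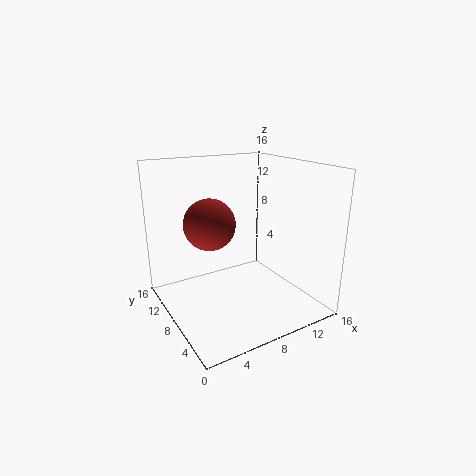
a = 6, b = 11, c = 9, col = 'brown'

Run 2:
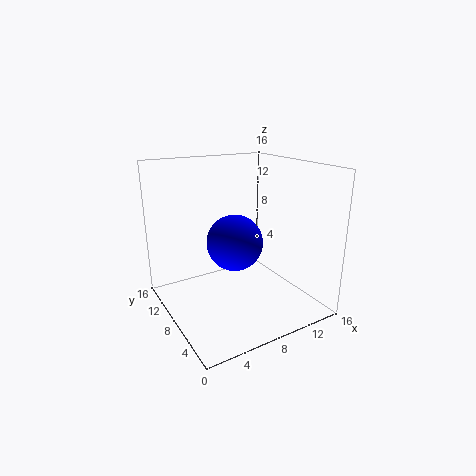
a = 7, b = 7, c = 8, col = 'blue'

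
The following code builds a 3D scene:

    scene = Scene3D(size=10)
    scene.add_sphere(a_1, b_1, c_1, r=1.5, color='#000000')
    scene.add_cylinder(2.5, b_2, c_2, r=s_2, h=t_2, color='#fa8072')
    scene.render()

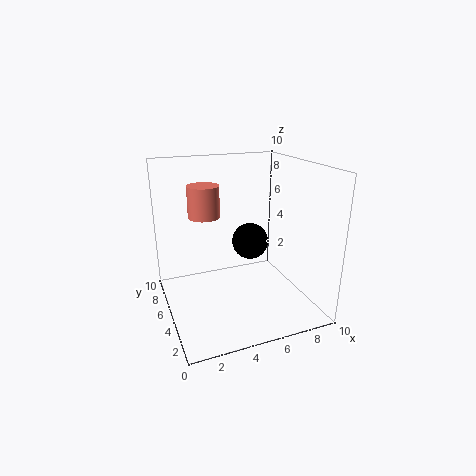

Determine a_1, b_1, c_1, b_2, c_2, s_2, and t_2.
a_1 = 7.5, b_1 = 8.5, c_1 = 3, b_2 = 4.5, c_2 = 7, s_2 = 1, t_2 = 2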